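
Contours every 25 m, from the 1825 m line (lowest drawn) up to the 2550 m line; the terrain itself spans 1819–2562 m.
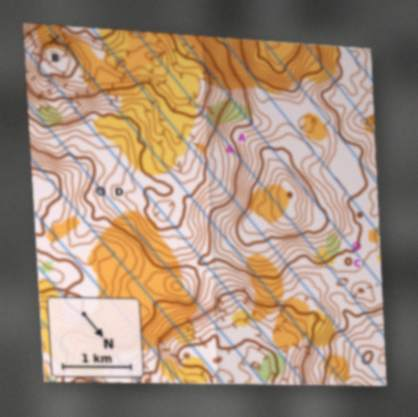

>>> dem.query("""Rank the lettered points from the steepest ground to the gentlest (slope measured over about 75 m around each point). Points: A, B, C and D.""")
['B', 'A', 'D', 'C']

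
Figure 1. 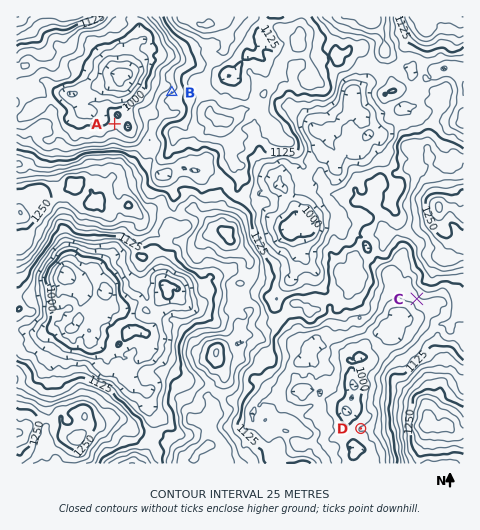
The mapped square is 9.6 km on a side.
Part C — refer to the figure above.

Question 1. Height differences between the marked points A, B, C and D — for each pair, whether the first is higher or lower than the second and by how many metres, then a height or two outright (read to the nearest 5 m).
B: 80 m higher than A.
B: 65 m higher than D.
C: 50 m higher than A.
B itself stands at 1095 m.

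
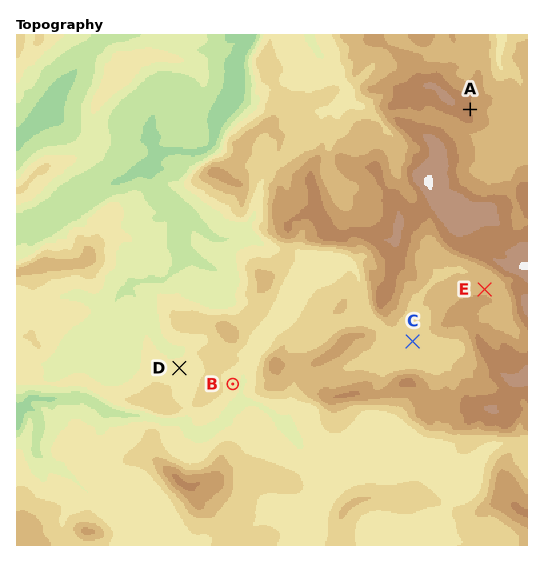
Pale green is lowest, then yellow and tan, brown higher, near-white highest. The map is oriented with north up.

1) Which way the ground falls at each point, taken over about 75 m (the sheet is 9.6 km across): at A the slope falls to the E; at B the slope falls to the E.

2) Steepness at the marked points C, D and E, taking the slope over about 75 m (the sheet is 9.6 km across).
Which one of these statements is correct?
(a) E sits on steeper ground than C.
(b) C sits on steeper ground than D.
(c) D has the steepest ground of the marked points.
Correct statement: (a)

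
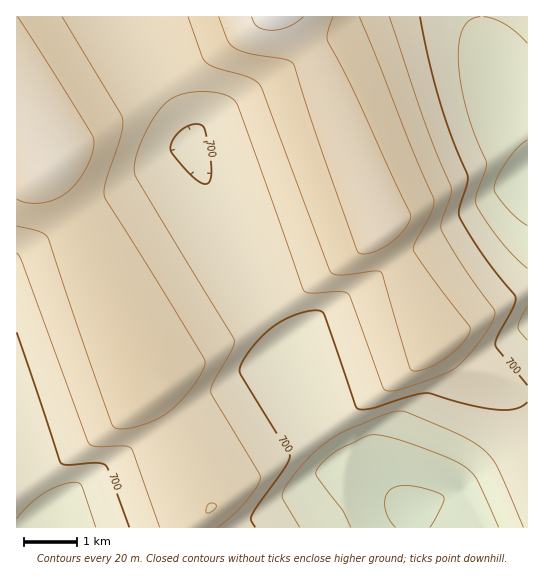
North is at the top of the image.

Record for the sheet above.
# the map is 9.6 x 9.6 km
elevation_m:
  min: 635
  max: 785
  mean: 720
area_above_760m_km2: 8.4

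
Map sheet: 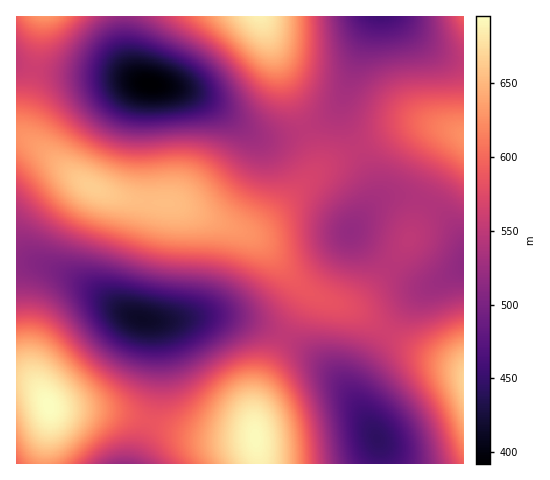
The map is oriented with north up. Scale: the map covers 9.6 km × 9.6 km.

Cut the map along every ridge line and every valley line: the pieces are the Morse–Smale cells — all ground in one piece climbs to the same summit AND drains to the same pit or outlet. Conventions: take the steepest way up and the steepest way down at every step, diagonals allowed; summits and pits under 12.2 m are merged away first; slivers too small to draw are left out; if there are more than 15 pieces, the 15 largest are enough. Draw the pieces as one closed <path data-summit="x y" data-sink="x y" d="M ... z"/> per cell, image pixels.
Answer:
<path data-summit="91 187" data-sink="150 84" d="M19 65l-3 1 0 70 18 7 44 36 21 12 35 9 44 5 52 22 14 5 7 0 18-12 46-48 0-18-10-25-28 8-14 0-12-4-43-32-26-11-36-6-27-7-70-5z"/><path data-summit="91 187" data-sink="141 319" d="M18 136l-2 1 1 126 21 0 29 11 24 14 34 24 16 7 34 1 29-4 18 0 26 4 38 15 19-36 1-7-49-53-15-8-64-26-44-5-35-9-21-12-40-33z"/><path data-summit="49 406" data-sink="141 319" d="M38 263l-22 1 0 115 18 6 6 6 10 17 60 4 38 9 8-25 2-28-1-27-3-16-4-5-25-8-54-36z"/><path data-summit="259 17" data-sink="150 84" d="M260 16l-135 0-1 26 4 19 6 13 7 7 11 4 21 2 22 7 63 42 19 1 22-5 6-5-14-30z"/><path data-summit="256 438" data-sink="141 319" d="M222 316l-72 5 4 4 2 8 2 35-2 28-6 26 52 15 46 1 7-1-1-25 5-22 25-54-19-10-17-6z"/><path data-summit="91 187" data-sink="351 231" d="M357 149l-32 17-63 60-7 5-10 1 12 7 49 51 14 8 23 7 6 0 12-5 29-34-39-35 23-34-2-19z"/><path data-summit="256 438" data-sink="377 439" d="M286 337l-3 2-17 33-10 26-2 27 5 38 122 1-2-23-29-49-31-33z"/><path data-summit="463 379" data-sink="377 439" d="M389 332l-3 1-15 22-15 29 2 20 22 41 1 18 82 1 1-95-40-16z"/><path data-summit="463 136" data-sink="381 17" d="M396 16l-21 0-2 2-29 77-2 10 1 12 15 32 37-19 19-6 23 2 27 7 0-72-18-4-13-7z"/><path data-summit="259 17" data-sink="381 17" d="M374 16l-113 1 30 80 15 31 21-10 12-13z"/><path data-summit="45 17" data-sink="150 84" d="M124 16l-107 0-1 48 33 8 62 4 29 5-6-7-6-13-4-19z"/><path data-summit="463 136" data-sink="351 231" d="M430 124l-26 3-46 23 12 22 4 14 0 11-7 15 12-12 14-4 17 1 16 5 20-42 8-10 10-10 0-6-3-1z"/><path data-summit="91 187" data-sink="377 439" d="M307 290l-2 1 0 8-21 37 35 23 24 24 14 21-1-20 3-9 28-43-27-20-40-14z"/><path data-summit="49 406" data-sink="124 463" d="M54 408l-4 1-5 40 1 15 89-1 13-42-38-9z"/><path data-summit="463 379" data-sink="463 264" d="M463 268l-45 26-12 12-19 26 37 21 38 15 2 0z"/>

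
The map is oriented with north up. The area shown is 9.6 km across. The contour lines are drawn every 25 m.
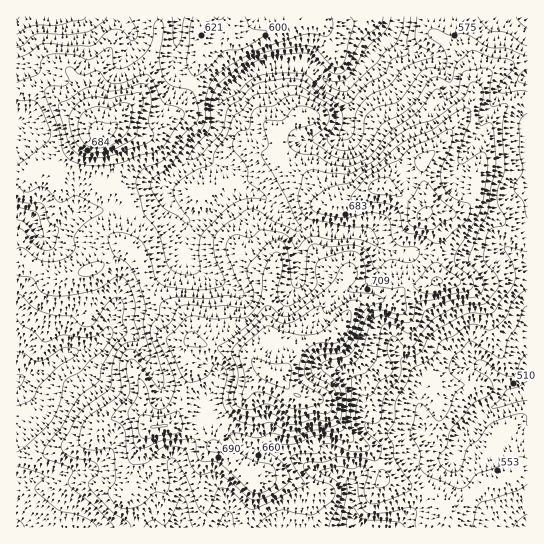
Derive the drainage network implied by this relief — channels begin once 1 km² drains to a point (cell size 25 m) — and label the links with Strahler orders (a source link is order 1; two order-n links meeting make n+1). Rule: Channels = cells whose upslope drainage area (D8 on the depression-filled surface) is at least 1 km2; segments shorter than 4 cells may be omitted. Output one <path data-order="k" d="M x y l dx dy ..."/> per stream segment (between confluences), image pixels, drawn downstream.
<path data-order="1" d="M181 487l0 7 1 1 0 20-1 2 0 10-2 0"/><path data-order="1" d="M69 471l-14 2-1 1-11 1-1 2-23 0-2 1"/><path data-order="2" d="M426 435l5 8 15 15 5 0 4-4 0-3 2-1 0-7 4-8 5-5 7-4 2-5 10-10 14-6 11-8 3 0 1-2"/><path data-order="1" d="M209 399l-2 6 4 4 3 10 3 6 16 10 13 11 13 5 20 0 4 3 6 1 2 3 7 3 9 6 6 2 4 2 18 2 6 2 12 12 0 32 1 3 5 5 23 0"/><path data-order="2" d="M514 395l3 0 1-1 9 0"/><path data-order="1" d="M351 378l10 9 0 10 1 1 0 11 1 1 0 7 3 6 8 8 48 0 4 4"/><path data-order="1" d="M147 358l-6-13-11-11-3-1-17 0-12 12-1 0"/><path data-order="1" d="M475 355l6 11 4 1 28 28 1 0"/><path data-order="1" d="M398 354l23 23 0 34 2 7 0 11 3 6"/><path data-order="2" d="M97 345l-6 2-4 0-1 2-9 1-6 3-6 1-7 4-12 11-5 2-4 0-2 2-5 0-5 2-4 4-4 2"/><path data-order="1" d="M113 314l-3 5 0 8-3 7-10 11"/><path data-order="1" d="M223 283l-22-12-8-6-2 0-5-6 0-40"/><path data-order="1" d="M297 283l0-2 1-2 0-49-28-28"/><path data-order="1" d="M506 249l8 5 8 8 4 1 1 3"/><path data-order="1" d="M377 245l-8-8"/><path data-order="1" d="M378 245l-8-8-1 0"/><path data-order="2" d="M369 237l-2-2-10-1-2-1-20 0-6-4-30 0-2-2-26-25-1 0"/><path data-order="2" d="M38 230l-4-7 0-2-12-7-5 0 0-1"/><path data-order="2" d="M186 219l-20-20-3-6 0-8 51-51 3-5 0-4 1-2 0-16 4-9 24-23 1 0 4-4 11-5 4 0 1-1 8 0 2-2 13 0 1 2 10 0 1 1 5 0 2 1 2 0 3 2 15 14 2 2 4 0 2 1 9 0"/><path data-order="1" d="M75 214l-1 0-19 17-2 2-12 0-3-3"/><path data-order="2" d="M270 202l-4-4-8-4-4 0-1-1-16 0-2 1-9 3-24 21-3 1-13 0"/><path data-order="1" d="M470 149l7-12 0-3 4-7 2-9 10-12 5-11 11-10 10-6 8-1"/><path data-order="1" d="M347 131l0-4 2-1 0-29-2-2-1-9"/><path data-order="2" d="M346 86l12-12 5-9 4-4 0-3 3-4 21-21"/><path data-order="1" d="M173 59l1-9 3-7 0-9 1-1 0-16"/><path data-order="1" d="M423 54l-12 0-6-3-12-12-2 0 0-6"/><path data-order="1" d="M130 45l0-3 1-1 0-10-10-10-3 0-1-2-8 0-2-1-20 0-1-1-69 0 0 1"/><path data-order="2" d="M391 33l4-4 3-12"/>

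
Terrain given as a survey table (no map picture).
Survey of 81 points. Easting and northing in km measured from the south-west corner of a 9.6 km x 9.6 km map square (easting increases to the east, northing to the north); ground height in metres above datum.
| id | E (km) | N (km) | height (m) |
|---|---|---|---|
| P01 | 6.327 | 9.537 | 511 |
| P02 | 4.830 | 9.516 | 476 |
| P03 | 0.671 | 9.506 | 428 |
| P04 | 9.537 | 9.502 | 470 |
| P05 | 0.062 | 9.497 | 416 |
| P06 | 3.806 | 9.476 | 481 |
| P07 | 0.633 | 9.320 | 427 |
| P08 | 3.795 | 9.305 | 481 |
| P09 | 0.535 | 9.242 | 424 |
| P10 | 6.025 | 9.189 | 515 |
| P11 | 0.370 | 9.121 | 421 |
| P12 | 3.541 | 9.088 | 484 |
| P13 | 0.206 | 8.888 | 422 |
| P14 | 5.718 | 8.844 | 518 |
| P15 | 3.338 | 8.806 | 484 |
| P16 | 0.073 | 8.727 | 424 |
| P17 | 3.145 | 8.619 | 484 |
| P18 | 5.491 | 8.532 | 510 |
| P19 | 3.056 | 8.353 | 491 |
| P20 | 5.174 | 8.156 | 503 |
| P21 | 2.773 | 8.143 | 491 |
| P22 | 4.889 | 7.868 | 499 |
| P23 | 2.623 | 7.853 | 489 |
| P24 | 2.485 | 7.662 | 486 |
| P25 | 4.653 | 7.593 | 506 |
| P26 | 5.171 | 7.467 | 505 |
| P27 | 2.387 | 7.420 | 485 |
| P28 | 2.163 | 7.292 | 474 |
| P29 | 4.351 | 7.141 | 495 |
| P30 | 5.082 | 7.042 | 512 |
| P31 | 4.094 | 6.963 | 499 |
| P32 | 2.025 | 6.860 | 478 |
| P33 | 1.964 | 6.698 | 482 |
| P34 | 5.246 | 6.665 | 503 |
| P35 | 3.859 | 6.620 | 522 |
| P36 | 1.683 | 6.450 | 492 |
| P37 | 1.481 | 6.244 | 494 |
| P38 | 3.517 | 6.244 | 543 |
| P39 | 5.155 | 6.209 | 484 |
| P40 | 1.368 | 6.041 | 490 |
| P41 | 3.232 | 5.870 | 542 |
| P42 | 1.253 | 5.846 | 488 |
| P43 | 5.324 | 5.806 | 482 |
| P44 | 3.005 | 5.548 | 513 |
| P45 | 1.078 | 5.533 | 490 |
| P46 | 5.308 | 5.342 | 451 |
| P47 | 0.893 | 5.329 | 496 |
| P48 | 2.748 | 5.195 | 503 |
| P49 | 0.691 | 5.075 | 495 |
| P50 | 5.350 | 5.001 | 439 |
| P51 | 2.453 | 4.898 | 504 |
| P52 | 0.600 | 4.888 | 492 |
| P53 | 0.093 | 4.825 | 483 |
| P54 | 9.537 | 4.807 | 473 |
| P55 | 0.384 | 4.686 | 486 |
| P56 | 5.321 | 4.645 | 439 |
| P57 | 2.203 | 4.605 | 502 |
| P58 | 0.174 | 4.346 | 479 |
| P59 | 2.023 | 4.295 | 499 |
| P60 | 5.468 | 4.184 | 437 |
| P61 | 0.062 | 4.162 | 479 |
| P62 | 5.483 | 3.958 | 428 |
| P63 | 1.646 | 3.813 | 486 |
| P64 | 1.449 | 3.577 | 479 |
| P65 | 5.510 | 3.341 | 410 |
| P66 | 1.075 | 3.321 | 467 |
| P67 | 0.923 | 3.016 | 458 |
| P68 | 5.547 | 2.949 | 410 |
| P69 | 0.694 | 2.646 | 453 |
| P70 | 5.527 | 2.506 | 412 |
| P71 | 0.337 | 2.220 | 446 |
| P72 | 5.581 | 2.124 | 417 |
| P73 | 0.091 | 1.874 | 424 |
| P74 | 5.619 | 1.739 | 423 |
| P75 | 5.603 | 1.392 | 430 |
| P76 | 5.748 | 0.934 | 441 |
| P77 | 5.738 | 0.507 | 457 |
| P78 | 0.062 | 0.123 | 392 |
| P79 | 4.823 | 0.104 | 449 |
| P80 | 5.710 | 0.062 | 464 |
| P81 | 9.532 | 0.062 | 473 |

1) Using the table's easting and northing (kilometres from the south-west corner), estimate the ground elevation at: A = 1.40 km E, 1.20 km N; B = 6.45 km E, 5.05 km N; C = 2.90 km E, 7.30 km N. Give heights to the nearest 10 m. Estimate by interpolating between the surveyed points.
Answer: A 410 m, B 460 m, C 510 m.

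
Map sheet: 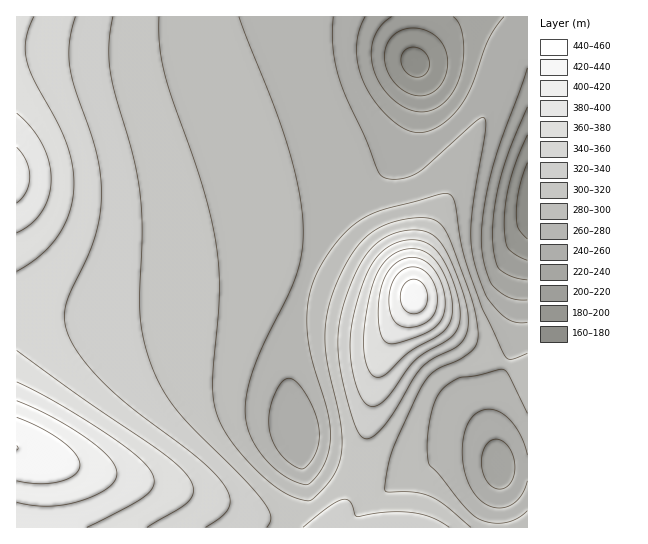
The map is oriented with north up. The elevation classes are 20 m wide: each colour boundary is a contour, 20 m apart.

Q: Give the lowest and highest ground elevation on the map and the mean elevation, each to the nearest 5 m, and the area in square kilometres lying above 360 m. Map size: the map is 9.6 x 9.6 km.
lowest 165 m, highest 440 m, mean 305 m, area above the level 12.8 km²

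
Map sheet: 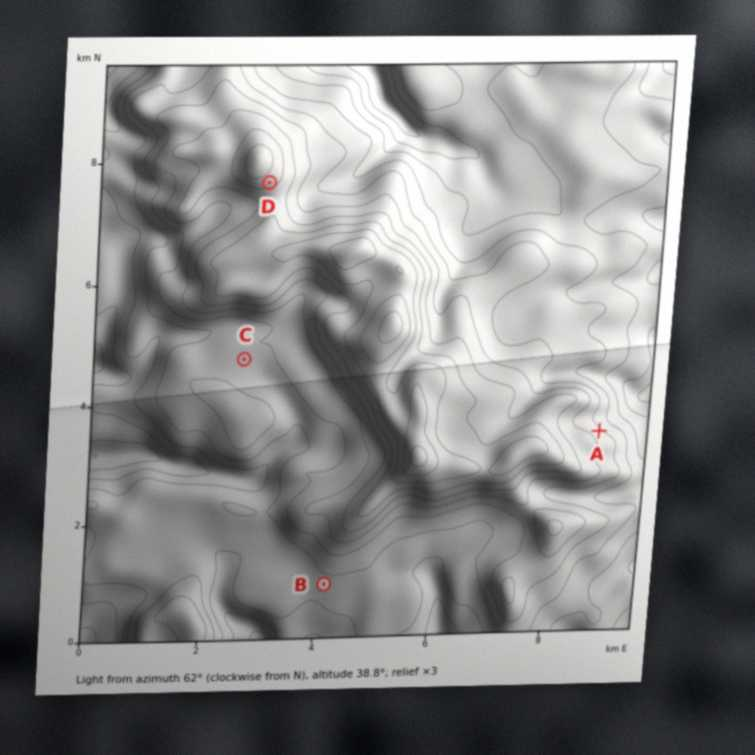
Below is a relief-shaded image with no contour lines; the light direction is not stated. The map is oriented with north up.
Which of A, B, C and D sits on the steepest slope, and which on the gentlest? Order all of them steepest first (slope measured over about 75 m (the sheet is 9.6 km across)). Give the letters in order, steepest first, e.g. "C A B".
A D B C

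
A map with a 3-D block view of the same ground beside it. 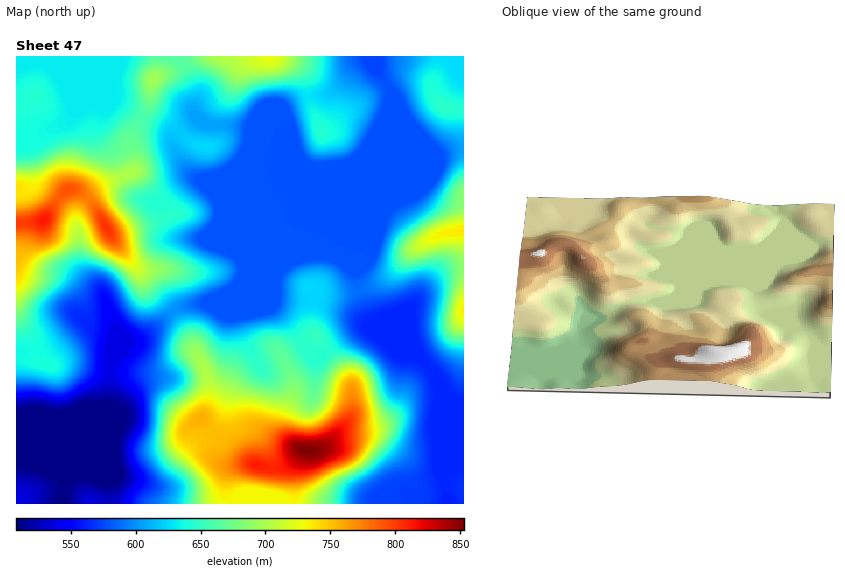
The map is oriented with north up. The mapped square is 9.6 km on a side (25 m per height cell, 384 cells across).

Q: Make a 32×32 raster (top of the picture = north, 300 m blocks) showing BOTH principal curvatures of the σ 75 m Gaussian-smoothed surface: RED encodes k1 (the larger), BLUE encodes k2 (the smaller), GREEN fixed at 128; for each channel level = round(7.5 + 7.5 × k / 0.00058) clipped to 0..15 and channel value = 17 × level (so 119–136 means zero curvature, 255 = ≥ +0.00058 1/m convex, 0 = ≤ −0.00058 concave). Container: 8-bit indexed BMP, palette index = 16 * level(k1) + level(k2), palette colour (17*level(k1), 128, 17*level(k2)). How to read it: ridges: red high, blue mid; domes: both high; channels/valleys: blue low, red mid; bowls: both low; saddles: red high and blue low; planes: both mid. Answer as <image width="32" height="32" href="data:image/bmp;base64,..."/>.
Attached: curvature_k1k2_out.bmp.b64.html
<image width="32" height="32" href="data:image/bmp;base64,Qk02CAAAAAAAADYEAAAoAAAAIAAAACAAAAABAAgAAAAAAAAEAAATCwAAEwsAAAABAAAAAAAAAIAAABGAAAAigAAAM4AAAESAAABVgAAAZoAAAHeAAACIgAAAmYAAAKqAAAC7gAAAzIAAAN2AAADugAAA/4AAAACAEQARgBEAIoARADOAEQBEgBEAVYARAGaAEQB3gBEAiIARAJmAEQCqgBEAu4ARAMyAEQDdgBEA7oARAP+AEQAAgCIAEYAiACKAIgAzgCIARIAiAFWAIgBmgCIAd4AiAIiAIgCZgCIAqoAiALuAIgDMgCIA3YAiAO6AIgD/gCIAAIAzABGAMwAigDMAM4AzAESAMwBVgDMAZoAzAHeAMwCIgDMAmYAzAKqAMwC7gDMAzIAzAN2AMwDugDMA/4AzAACARAARgEQAIoBEADOARABEgEQAVYBEAGaARAB3gEQAiIBEAJmARACqgEQAu4BEAMyARADdgEQA7oBEAP+ARAAAgFUAEYBVACKAVQAzgFUARIBVAFWAVQBmgFUAd4BVAIiAVQCZgFUAqoBVALuAVQDMgFUA3YBVAO6AVQD/gFUAAIBmABGAZgAigGYAM4BmAESAZgBVgGYAZoBmAHeAZgCIgGYAmYBmAKqAZgC7gGYAzIBmAN2AZgDugGYA/4BmAACAdwARgHcAIoB3ADOAdwBEgHcAVYB3AGaAdwB3gHcAiIB3AJmAdwCqgHcAu4B3AMyAdwDdgHcA7oB3AP+AdwAAgIgAEYCIACKAiAAzgIgARICIAFWAiABmgIgAd4CIAIiAiACZgIgAqoCIALuAiADMgIgA3YCIAO6AiAD/gIgAAICZABGAmQAigJkAM4CZAESAmQBVgJkAZoCZAHeAmQCIgJkAmYCZAKqAmQC7gJkAzICZAN2AmQDugJkA/4CZAACAqgARgKoAIoCqADOAqgBEgKoAVYCqAGaAqgB3gKoAiICqAJmAqgCqgKoAu4CqAMyAqgDdgKoA7oCqAP+AqgAAgLsAEYC7ACKAuwAzgLsARIC7AFWAuwBmgLsAd4C7AIiAuwCZgLsAqoC7ALuAuwDMgLsA3YC7AO6AuwD/gLsAAIDMABGAzAAigMwAM4DMAESAzABVgMwAZoDMAHeAzACIgMwAmYDMAKqAzAC7gMwAzIDMAN2AzADugMwA/4DMAACA3QARgN0AIoDdADOA3QBEgN0AVYDdAGaA3QB3gN0AiIDdAJmA3QCqgN0Au4DdAMyA3QDdgN0A7oDdAP+A3QAAgO4AEYDuACKA7gAzgO4ARIDuAFWA7gBmgO4Ad4DuAIiA7gCZgO4AqoDuALuA7gDMgO4A3YDuAO6A7gD/gO4AAID/ABGA/wAigP8AM4D/AESA/wBVgP8AZoD/AHeA/wCIgP8AmYD/AKqA/wC7gP8AzID/AN2A/wDugP8A/4D/AJiYh4S4ubW1uLimhYa2tYV2dHKRsXKjZFN1h4eHiIaHmJiWhpWFdWSEgoFRYrS3pICRtLbFo4BwYHB0doeHhoiFhYeHh4d3coSEpoam17jV+fnm19j4xra1kXGFloZ3h4eHd3d3d4eRuLXHyde3lqXJpqO32vn4+vq1k6SWhod3h4d3d3eHh5Kms9jrp4aGhYV0pfr49uioyNe3k4SFh3eHd4d3h4eHdGNiuPq4l5aXh6bU1XOT9ve3pti3g3R3h4R0g4OGd3d1UnPXydnKlpaop5aTUTGk9vm2tOelg3eHhGKTtHJ0dXVzstWXtteGhpeHhaWFUITm96ZhpKWEh4aWlrnJlaWVlpakkkCR5IaHhWR0pqeApfv7t3CFp4WGltfX2cq3pZOmp6eUUrP3lZeGY4W3l3Kj+vzFgHWWhHSml5eYubiWdIWGhbTY+NiEl5WFqKd1daLjxKGBdYaDlKSGlqeolpV0d2RkhMrbuZSmtcjJppWXxpNygoZ3hZLFx6a2p4aEloVzg4KBxtm5g4SmuKekqLm3ZGR2d4eEotf71pR0Y3WXhJLGtaGxo5JydIJxYpWnpqV0ZXV2d3SSpvvmdGNTlZZxgujZhXKAYXaHh3d0laaWp5aWhoWEY2Jz+dm4t6WVZFBz+MiFl6eVkoOHh4SnuZiplqW2t5VjUoL12JaFlYRgQLT31+fo6Pj4xYaHhqO5ubiEdaTV5nRykuXGs3JycaGm9vW0t7i4pqSTh3eHhoODg4Z3crT46ZWCtIXG2tXA1Pv5pVJygnFhdIeHd4eHh4eHh3d0kun5+MamtsjplHCl+uqkk5WTgoGHh4d3h3eHh4eHd4eQo7b5+Pj2+PqCcPb4lqOUpsjq1oOHh4d3h3eHh4eHh4STgoS0tmJ09dOy9cRQYXSWt7m1hIeHh4d3h4eHh4eHh4RydLXUpoOn+vnHtJJ0pLWWdHOHh4eHh4d3d4eHh3d3d3ZwlPvXxMjJube15enZlnRyc4SHh4eHd4eHh4eHh4d3d3Zw93JjlreVdHN1uLiFg5Wop4OHd3eHhKGBgoaHd4eHd3LTdXOCpJV1lpemtnOFt8nJp4SHd4eR6sjJkod3h3eFdLWHh4WEhXaGqKimZJamhpa3dHd3dZPqqLmWc4eHhYKWloeHh4aHh3WGtsaFlnWElKNyd3dytsiHqLeEhoeBqLmnh4iYh3eHdnWV55ZlZYa315Rgc2HWp4eYqKeEg5bJuKeHmIeGd3eHdZX4pmV1ZIXXtXNikrOUhYeYp4Rzp8iXdoeXhod3h3eEpezoxpVklbnX18jGtreVhZd0hKanuYd2d4eHh3d3d3WEs6SVtdfYp6fI2ti3mId1dXWGl4Wmhoc="/>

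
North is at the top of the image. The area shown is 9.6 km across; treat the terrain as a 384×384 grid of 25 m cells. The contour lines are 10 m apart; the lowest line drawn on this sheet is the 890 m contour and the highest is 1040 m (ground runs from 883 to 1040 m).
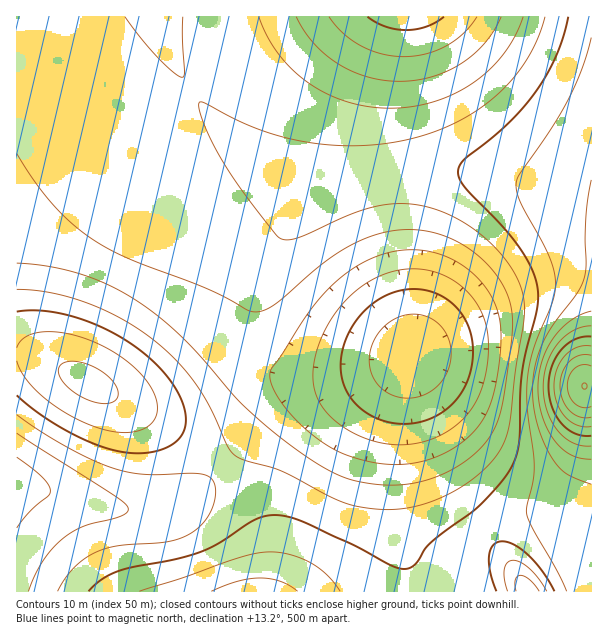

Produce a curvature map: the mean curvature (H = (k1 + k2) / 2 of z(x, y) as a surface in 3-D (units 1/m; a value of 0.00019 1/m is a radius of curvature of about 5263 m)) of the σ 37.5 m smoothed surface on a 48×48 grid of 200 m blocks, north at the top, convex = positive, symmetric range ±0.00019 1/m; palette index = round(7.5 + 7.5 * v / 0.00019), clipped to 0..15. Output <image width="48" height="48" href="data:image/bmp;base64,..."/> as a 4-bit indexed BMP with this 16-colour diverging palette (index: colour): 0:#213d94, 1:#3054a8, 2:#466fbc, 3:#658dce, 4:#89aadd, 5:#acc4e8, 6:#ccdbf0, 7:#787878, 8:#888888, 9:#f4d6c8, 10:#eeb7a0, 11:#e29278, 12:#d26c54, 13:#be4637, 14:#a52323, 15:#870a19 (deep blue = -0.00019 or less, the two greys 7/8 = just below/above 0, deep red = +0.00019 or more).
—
<image width="48" height="48" href="data:image/bmp;base64,Qk32BAAAAAAAAHYAAAAoAAAAMAAAADAAAAABAAQAAAAAAIAEAAATCwAAEwsAABAAAAAAAAAAlD0hAKhUMAC8b0YAzo1lAN2qiQDoxKwA8NvMAHh4eACIiIgAyNb0AKC37gB4kuIAVGzSADdGvgAjI6UAGQqHAHeIiIiIiIiIiIiIiIiHd3d3d3iakgOrl3eIiIiIiIiIiIiIiIiHd3d3d4iaYBi6iHeIiIiIiIiIiIiIiIiHd3d3d4iYU2qpiHd4iIiIh3d3d3d3d3d3d4iIiIiHVpqYiHd4iIiHdmZnd3eIh3d3iIiIiIiHeJmId3d3iHd2ZmZnd3iIiHeIiIiIiIiIiYiHd3d3d2ZmZmZnd3iIiIiIiIiIiIiIiYh3d3d3ZmZndmZ3d4iIiIiIiIiIiIiIiIh3d3dmZmd3d3d3d4iIiIiHeIiIiIiIiIiHd2ZmZ3d3d3d3d4iIiIh3d3d3d3iIiId3d2Znd3d4iId3eIiIiId3d3d3d3d3d3d3d2d3d4iIiIiIiIiIiHd3d3d3d3d3d3d3h3d3iIiIiIiIiIiIh3d3d3d3d3d3d3d4iHeIiImZmYiIiHiId3d3d3d3d3d3dmeJqoiIiZmZmZiIiHiHd3d3d3d3d3d2ZmeazIiJmZmZmZiIh3h3d3d3d3d3d3dmZmis7oiZmZmZmYiId3d3d3d3d3dmZmZmZni9/5mZmZmZmIiHd3d3d3d3d3ZmZmZmZni+/5mZmZmZiIh3d3d3iHd3d3ZmZmZmZni9/pmZmZmIiId3dnd4iHd3d2ZmZmZmZmis3ZmZmYiIh3d3ZniIiHd3d3ZmZmZmZmeau5mYiIiHd3dmZniIiHd3d3ZmZmZmZmeImYiIiId3d2Zmd4iIiId3d3ZmZmZmZmd3iIiIh3d3dmZ3eIiIiId3d3dmZmd3d3d3d4iHd3d2Zmd4iIiIiIh3d3d3d3d3d3d3d3d3d3ZmZ3iIiIiIiIh3d3d3d3d3d3d3d3d3dmZ3eIiIiIiIiIiHd3d3d3d3d3d4iHd2Znd4iIiIiIiIiIiId3d3d3d3d4iIiHd3d4iIiIiIiIiIiIiIh3d3d3d3eIiIiHd4iIiIiIiIiIiIiIiIiHd3d3d4iIiIiIiIiIiIiIiIiIiIiIiIiIiIiIiIiIiIiIiIiIiIiIiIiIiIiIiIiIiIiIiIiIiIiIiIiIiIiIiIiIiIiIiIiIiIiIiIiIiIiIiIiIiIiIiIiIiIiIiIiIiIiIiIiIiIiIiIiIiIiIiIiIiIiIiIiIiIiIiIiIiIiIiIiIiIiIiIiIiIiIiIiIiIiIiIiIiIiIiIiIiIiIiIiIiIiIiIiIiIiIiIiIiIiIiIiIiIiIiIiIiIiIiIiIiIiIiIiIiIiIiIiIiIiIiIiIiIiIiIiIiIiIiIiIiIiIiIiIiIiIiIiIiIiIiIiIiIiIiIiIiIiIiIiIiIiIiIiIiIiIiIiIh3d3iIiIiIiIiIiIiIiIiIiIiIiIiIh3d3d3d3iIiIiIiIiIiIiIiIiIiIiIiHd3d3d3d3d4iIiIiIiIiIiIiIiIiIiIh3d3d3d3d3d3iIiIiIiIiIiIiIiIiIiHd3d3d3d3d3d3eIiIiIiIiIiIiIiIiIiHd3d3d3d3d3d3d4iIiIiIiIiIiIiIiIh3d3d3d3d3d3d3d4iIiIiIiIiIiIiIiId3d3d3d3d3d3d3d4iA=="/>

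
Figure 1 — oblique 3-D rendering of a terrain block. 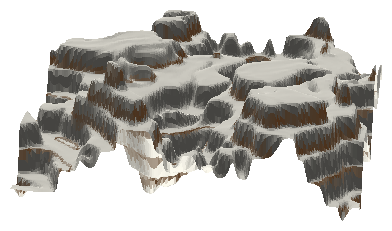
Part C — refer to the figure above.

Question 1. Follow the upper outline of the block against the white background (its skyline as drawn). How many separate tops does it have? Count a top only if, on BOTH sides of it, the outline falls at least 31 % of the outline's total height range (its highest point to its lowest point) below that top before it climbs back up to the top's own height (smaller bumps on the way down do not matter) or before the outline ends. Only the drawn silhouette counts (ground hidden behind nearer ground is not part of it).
1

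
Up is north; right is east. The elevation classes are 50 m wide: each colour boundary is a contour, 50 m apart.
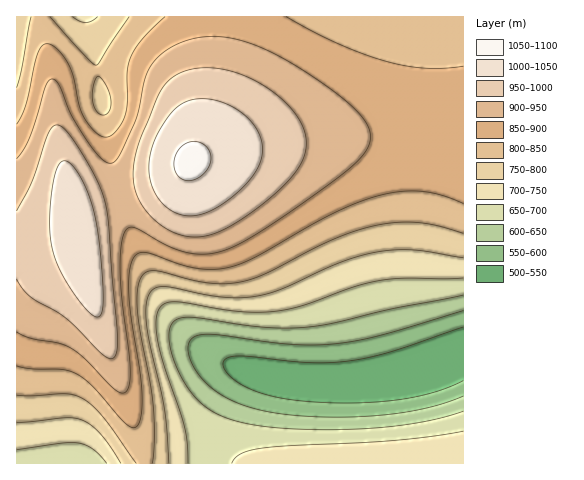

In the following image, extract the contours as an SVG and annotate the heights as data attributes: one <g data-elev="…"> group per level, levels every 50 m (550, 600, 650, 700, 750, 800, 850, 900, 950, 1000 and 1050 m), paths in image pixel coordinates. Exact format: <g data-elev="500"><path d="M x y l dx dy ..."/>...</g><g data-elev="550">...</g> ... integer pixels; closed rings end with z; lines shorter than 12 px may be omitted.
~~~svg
<g data-elev="550"><path d="M463 381l-29 11-34 7-40 4-47-1-34-4-27-8-20-12-6-7-3-7 3-6 11-2 74 7 22-1 21-2 39-9 70-24"/></g><g data-elev="600"><path d="M463 396l-38 12-47 7-56 2-50-5-33-8-14-7-11-7-11-10-8-11-5-11-2-10 1-6 4-4 13-4 87 10 26 1 24-2 42-9 78-23"/></g><g data-elev="650"><path d="M463 411l-21 7-25 5-57 6-70 0-27-3-24-4-15-5-11-5-11-8-9-10-10-13-7-16-5-16-2-13 1-7 2-6 4-3 7-3 16 1 64 9 41 0 28-4 58-14 73-14"/></g><g data-elev="700"><path d="M188 463l-1-19-3-18-20-62-7-28 0-21 2-7 5-4 5-2 9 0 57 9 36 1 29-6 53-19 25-6 25-3 60 0"/><path d="M17 450l45-7 16 0 14 6 15 14"/><path d="M463 431l-70 10-131 7-21 6-6 4-3 5"/></g><g data-elev="750"><path d="M169 463l-5-56-14-64-4-22 1-21 3-7 3-4 6-2 7 0 51 10 32 0 28-6 62-28 37-11 19-2 18 0 50 8"/><path d="M17 423l49-5 16 2 9 5 10 9 20 29"/><path d="M98 17l-7 4-6 2-5-2-7-4"/></g><g data-elev="800"><path d="M152 463l2-25-1-33-13-77-3-23 2-21 2-7 4-4 5-2 7 0 46 11 15 2 16-1 26-7 72-36 22-9 21-5 22-4 21 1 20 3 25 7"/><path d="M17 395l16 1 33-2 9 1 8 4 9 7 11 11 33 46"/><path d="M102 115l-6-5-4-11 2-14 2-7 2-2 4 3 4 7 5 15-2 11-4 3z"/><path d="M31 17l-9 52-5 19"/><path d="M129 17l-30 45-3 3-12-10-34-38"/></g><g data-elev="850"><path d="M17 366l15 3 31 1 13 4 18 13 31 36 6 4 5 0 3-4 2-7 1-24-11-79-2-28 2-20 2-7 4-4 4-2 7 1 31 11 17 4 14 1 13 0 26-9 83-46 24-11 22-7 22-4 21-1 20 4 22 9"/><path d="M463 66l-19 2-19 0-20-2-20-5-49-18-50-26"/><path d="M165 17l-22 22-12 17-4 15 0 28-1 13-5 12-9 11-6 2-5-1-7-6-7-8-7-14-6-30-5-12-10-16-11-6-6 2-4 8-12 50-9 20"/></g><g data-elev="900"><path d="M17 332l12 6 28 5 13 5 15 11 30 30 5 4 5-1 4-8 1-16-8-71-2-33 2-22 4-12 4-3 6 1 32 18 21 7 20 1 19-5 17-8 25-16 74-52 20-20 5-9 2-8-6-14-13-16-23-18-35-23-25-14-23-9-21-5-18 0-17 2-15 6-13 8-9 10-8 16-10 43-15 32-7 8-4 1-5-2-13-14-19-31-13-32-6-5-4 1-3 6-16 50-6 12-7 11"/></g><g data-elev="950"><path d="M17 279l5 9 7 7 37 23 37 37 7 4 5-2 2-9 0-16-8-108-4-21-6-18-12-24-17-25-10-10-6 0-5 6-17 49-15 30"/><path d="M185 236l14 1 14-3 14-6 18-11 23-17 19-18 11-14 7-14 1-10-1-12-5-12-9-11-11-12-15-10-15-9-16-6-18-4-17 0-16 4-11 6-7 7-6 9-22 53-3 15-1 14 2 13 5 12 7 12 12 11 13 8z"/></g><g data-elev="1000"><path d="M95 316l3 1 3-3 2-15-2-44-5-35-6-23-9-19-10-14-4-3-4 0-3 2-3 6-5 23-2 31 2 23 5 18 10 20 16 22z"/><path d="M182 215l10 1 9-2 10-4 12-6 24-21 8-10 5-11 2-8 0-9-6-16-13-16-20-10-12-4-10 0-11 1-8 4-8 6-7 8-14 26-4 23 1 11 3 10 5 10 7 8 8 6z"/></g><g data-elev="1050"><path d="M184 180l6 1 7-3 7-5 5-7 2-7-1-6-3-6-6-4-7-2-7 2-6 4-5 7-2 8 1 7 4 7z"/></g>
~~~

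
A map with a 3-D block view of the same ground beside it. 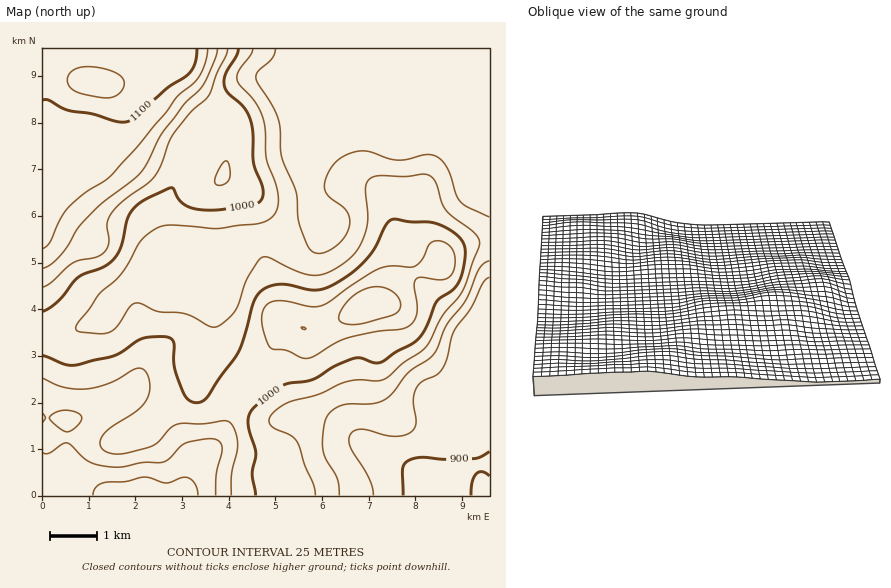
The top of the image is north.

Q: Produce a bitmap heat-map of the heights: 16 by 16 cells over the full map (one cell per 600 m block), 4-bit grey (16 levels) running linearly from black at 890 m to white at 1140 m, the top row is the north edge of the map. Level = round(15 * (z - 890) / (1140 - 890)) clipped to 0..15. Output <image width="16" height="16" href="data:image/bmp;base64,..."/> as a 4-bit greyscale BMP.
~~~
<image width="16" height="16" href="data:image/bmp;base64,Qk32AAAAAAAAAHYAAAAoAAAAEAAAABAAAAABAAQAAAAAAIAAAAATCwAAEwsAABAAAAAAAAAAAAAAABEREQAiIiIAMzMzAERERABVVVUAZmZmAHd3dwCIiIgAmZmZAKqqqgC7u7sAzMzMAN3d3QDu7u4A////ALu7u5dlQhABqYmal2UyERGpiIiGVDIyIZmYd3dlRDIhd3h2eIdmUyFlZ3ZniYh2MWVVVVeZmphRhlVVVnZ5mHOodVVVVEaIhbmGVVVDNXd1u5dnd1NFZlPMuXeHQ0VVQ8zLh4dDMzMzzNyodkMzMzPe7cp1MzMzM97u7IUzMzMz"/>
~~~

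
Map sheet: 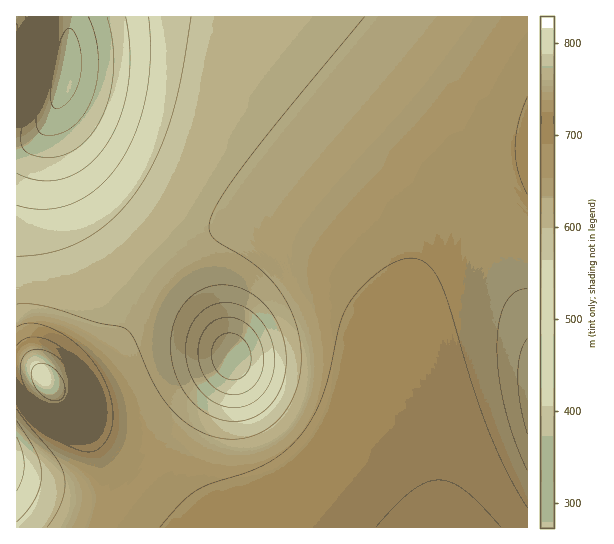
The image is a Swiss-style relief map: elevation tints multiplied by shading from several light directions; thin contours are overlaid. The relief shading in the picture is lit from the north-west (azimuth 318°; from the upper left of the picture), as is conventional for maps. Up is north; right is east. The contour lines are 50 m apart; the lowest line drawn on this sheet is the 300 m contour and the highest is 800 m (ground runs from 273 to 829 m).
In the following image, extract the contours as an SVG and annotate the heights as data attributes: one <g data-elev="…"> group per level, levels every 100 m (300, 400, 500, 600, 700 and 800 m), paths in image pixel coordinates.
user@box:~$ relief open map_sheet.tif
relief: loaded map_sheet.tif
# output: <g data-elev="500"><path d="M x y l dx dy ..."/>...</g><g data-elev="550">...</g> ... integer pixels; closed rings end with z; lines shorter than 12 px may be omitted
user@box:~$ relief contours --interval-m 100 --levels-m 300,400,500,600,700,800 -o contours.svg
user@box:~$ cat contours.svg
<g data-elev="300"><path d="M57 109l-4-3-2-7 2-25 8-34 4-9 5-3 5 6 5 12 2 13-1 15-3 12-6 11-7 8z"/></g><g data-elev="400"><path d="M230 380l-7-3-6-6-4-8-2-8 2-9 3-7 6-4 7-2 8 1 8 7 4 8 2 9-1 9-5 8-7 4z"/><path d="M107 17l5 24 2 24-3 24-7 22-10 20-13 14-16 10-16 3-11-2-11-3-5-6-1-8 1-14 16-64 5-44"/></g><g data-elev="500"><path d="M17 437l5 14 2 14-2 13-5 13"/><path d="M230 407l-16-5-14-12-10-17-4-19 1-19 8-17 13-11 15-4 10 0 9 3 16 11 12 18 4 20-2 22-4 9-5 8-6 6-8 5-10 2z"/><path d="M17 88l6-18 3-19 1-18-1-16"/><path d="M149 17l1 41-4 40-11 36-17 31-10 13-11 11-12 8-14 7-13 4-13 1-15-1-13-3"/></g><g data-elev="600"><path d="M527 471l-12-30-10-32-6-32-2-30 2-24 6-18 9-12 7-3 6-1"/><path d="M17 409l37 46 6 10 4 9 1 12-2 13-7 15-9 13"/><path d="M365 17l-80 96-40 51-25 35-10 23 0 9 5 8 36 23 22 20 14 20 9 23 5 28-2 28-4 13-6 12-8 11-8 8-16 9-19 5-19-1-18-6-20-14-17-17-13-23-17-39-8-10-7-3-24-4-49-16-17-2-12 0"/></g><g data-elev="700"><path d="M501 527l-22-24-14-13-14-8-12-2-13 2-13 8-16 14-21 23"/><path d="M17 385l6 12 10 12 10 10 12 7 12 3 10 0 8-4 5-7 3-15-3-16-8-17-11-15-16-12-16-6-13 1-9 8"/></g><g data-elev="800"><path d="M54 401l6-2 4-4 1-8-2-8-6-8-7-5-7-3-6 1-4 3-2 6 3 12 8 10z"/></g>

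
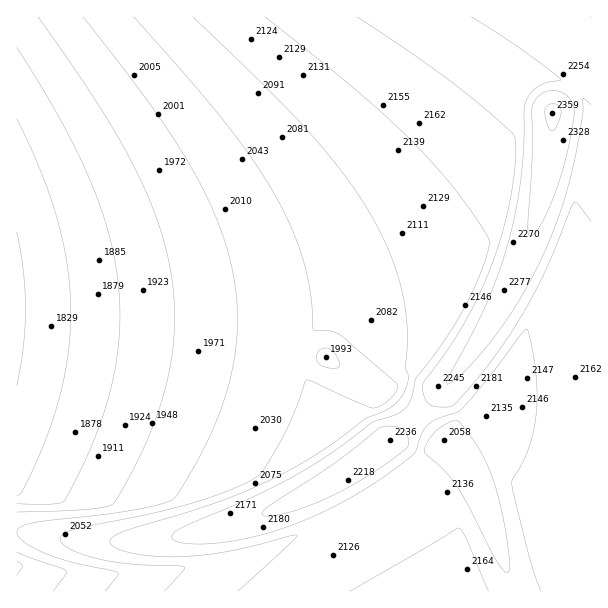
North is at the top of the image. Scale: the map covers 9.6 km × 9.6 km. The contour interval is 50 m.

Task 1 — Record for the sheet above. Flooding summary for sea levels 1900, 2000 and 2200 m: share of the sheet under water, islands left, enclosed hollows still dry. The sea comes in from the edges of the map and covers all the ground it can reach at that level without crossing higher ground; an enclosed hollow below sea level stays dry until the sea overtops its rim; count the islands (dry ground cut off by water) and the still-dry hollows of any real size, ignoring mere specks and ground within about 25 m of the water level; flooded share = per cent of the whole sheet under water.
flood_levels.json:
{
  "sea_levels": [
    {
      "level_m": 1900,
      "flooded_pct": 10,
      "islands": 0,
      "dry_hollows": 0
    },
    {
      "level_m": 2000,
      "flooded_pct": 28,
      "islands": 0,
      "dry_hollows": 0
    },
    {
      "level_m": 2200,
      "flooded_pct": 88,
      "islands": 1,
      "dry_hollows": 0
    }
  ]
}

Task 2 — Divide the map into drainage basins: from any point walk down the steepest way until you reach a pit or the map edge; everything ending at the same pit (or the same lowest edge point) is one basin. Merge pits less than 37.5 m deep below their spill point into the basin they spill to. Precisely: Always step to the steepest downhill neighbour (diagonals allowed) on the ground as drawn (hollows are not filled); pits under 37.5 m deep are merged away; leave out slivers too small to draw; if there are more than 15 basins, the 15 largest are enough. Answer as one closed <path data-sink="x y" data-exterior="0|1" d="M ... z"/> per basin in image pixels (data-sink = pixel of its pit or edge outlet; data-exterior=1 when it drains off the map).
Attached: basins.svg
<path data-sink="17 308" data-exterior="1" d="M591 16l-574 0-1 515 62 10 65 0 61-9 39-10 47-18 55-30 36-26-27-32-30-19-20-17-4-8-4-12 2-12 4-9 12-11 16-6 74-3 49-7 30 16 7-4 27-52 19-54 12-54 5-53 39-46z"/><path data-sink="443 440" data-exterior="0" d="M591 66l-38 45-5 53-12 54-14 43-20 42-16 29-29 40-63 68 7 4 15 15 28 35 16 43 13 55 119-1z"/><path data-sink="17 566" data-exterior="1" d="M393 439l-48 35-55 30-38 14-48 14-61 9-65 0-61-9-1 59 455 1-1-14-10-41-16-43-28-35-15-15z"/><path data-sink="326 357" data-exterior="0" d="M453 312l-49 7-74 3-10 3-6 3-12 11-4 9-2 12 4 12 12 16 42 28 14 18 15 12 9-7 3 0 56-59 35-48 0-4z"/>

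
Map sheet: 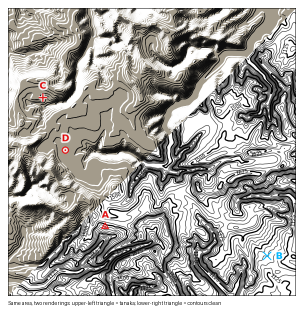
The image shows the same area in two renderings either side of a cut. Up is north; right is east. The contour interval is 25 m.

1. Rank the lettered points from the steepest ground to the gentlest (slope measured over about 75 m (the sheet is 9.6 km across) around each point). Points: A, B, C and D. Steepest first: A C B D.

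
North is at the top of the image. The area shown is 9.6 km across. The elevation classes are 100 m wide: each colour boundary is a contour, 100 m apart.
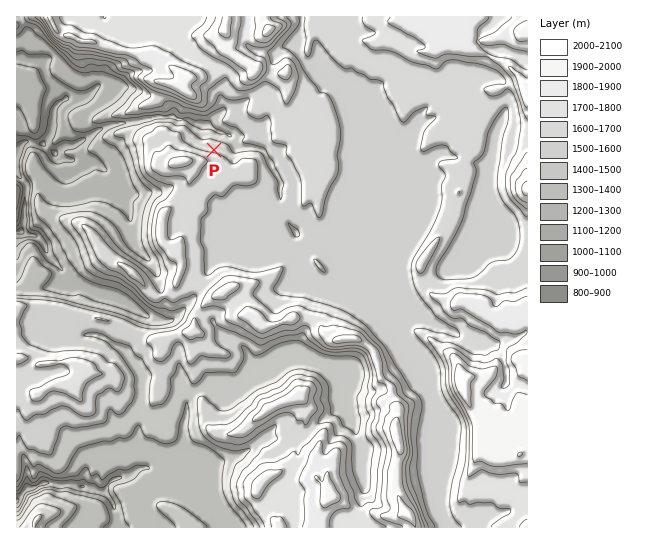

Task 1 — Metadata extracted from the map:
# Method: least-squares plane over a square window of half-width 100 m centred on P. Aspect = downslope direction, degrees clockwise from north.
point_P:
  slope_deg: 24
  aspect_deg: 11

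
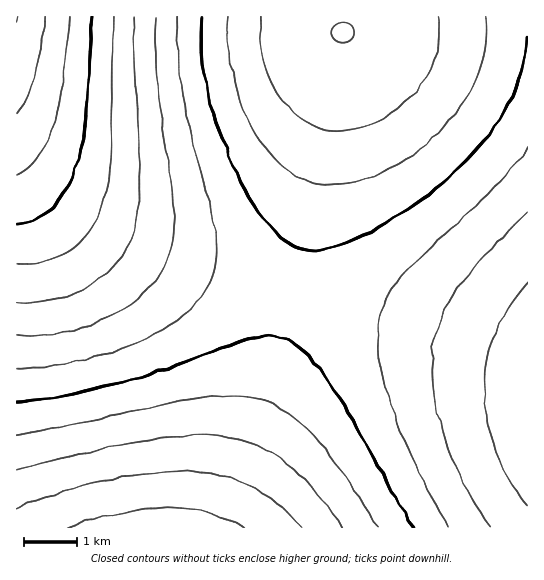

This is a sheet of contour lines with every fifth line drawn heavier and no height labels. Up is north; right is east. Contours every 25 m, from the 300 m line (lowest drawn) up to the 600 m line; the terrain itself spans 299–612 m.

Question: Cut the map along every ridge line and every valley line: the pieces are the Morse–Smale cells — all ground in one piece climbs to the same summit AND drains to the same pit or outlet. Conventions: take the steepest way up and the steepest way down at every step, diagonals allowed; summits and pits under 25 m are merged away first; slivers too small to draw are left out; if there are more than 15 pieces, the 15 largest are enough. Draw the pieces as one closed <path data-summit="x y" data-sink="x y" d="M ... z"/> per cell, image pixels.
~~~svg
<path data-summit="343 33" data-sink="17 17" d="M527 16l-510 0-1 137 13 18 28 28 42 29 39 19 47 17 60 17 48 11 31-143 19-116 184-4z"/><path data-summit="162 527" data-sink="17 17" d="M17 153l-1 374 202 1 35-97 40-138-48-12-64-18-43-16-39-19-42-29-28-28z"/><path data-summit="343 33" data-sink="527 398" d="M527 29l-184 4-19 116-31 140 1 4 127 32 107 33z"/><path data-summit="162 527" data-sink="527 398" d="M298 293l-6 1-29 108-44 125 308 1 1-169-79-26z"/>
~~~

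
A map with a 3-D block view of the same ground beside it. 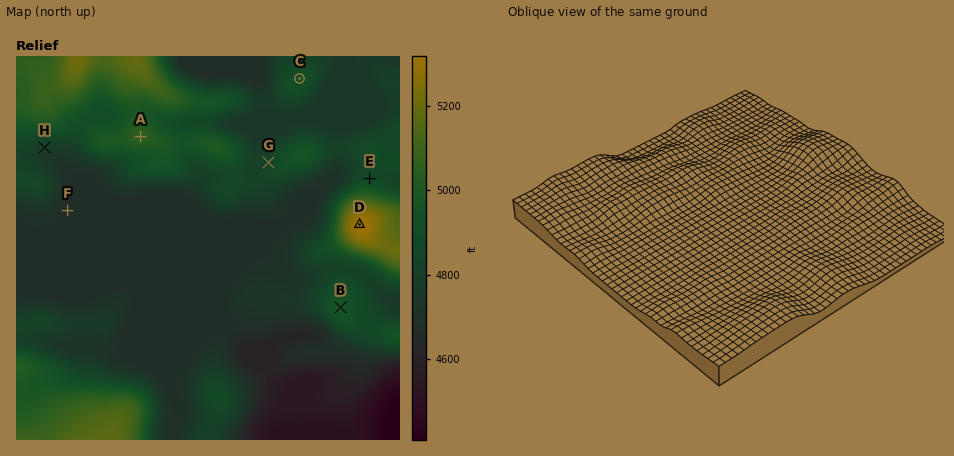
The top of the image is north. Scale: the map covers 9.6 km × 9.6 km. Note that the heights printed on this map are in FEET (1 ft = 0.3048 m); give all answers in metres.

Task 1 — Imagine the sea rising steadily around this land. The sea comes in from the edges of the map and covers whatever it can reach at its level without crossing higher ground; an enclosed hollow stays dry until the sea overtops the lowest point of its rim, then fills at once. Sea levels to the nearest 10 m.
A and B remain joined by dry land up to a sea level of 1470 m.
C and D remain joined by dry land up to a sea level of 1450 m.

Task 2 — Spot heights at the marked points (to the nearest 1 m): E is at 1490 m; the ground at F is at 1425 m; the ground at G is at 1478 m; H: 1460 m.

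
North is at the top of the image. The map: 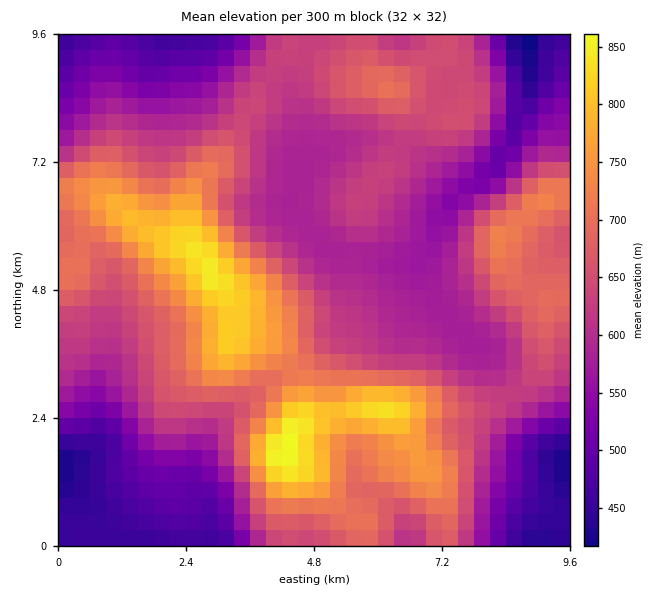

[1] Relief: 410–870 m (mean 630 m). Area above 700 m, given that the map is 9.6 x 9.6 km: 19.8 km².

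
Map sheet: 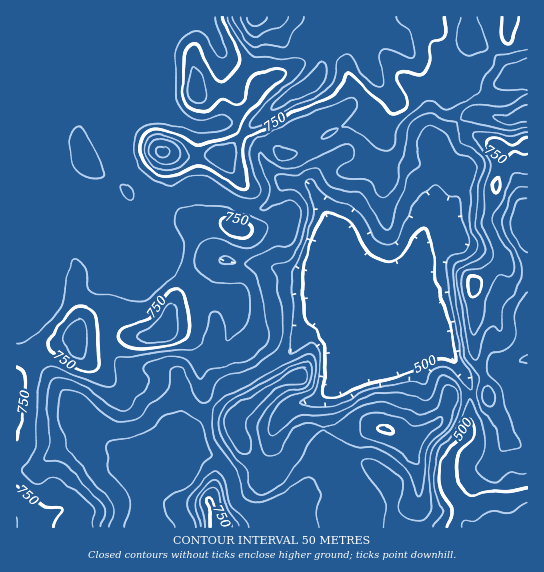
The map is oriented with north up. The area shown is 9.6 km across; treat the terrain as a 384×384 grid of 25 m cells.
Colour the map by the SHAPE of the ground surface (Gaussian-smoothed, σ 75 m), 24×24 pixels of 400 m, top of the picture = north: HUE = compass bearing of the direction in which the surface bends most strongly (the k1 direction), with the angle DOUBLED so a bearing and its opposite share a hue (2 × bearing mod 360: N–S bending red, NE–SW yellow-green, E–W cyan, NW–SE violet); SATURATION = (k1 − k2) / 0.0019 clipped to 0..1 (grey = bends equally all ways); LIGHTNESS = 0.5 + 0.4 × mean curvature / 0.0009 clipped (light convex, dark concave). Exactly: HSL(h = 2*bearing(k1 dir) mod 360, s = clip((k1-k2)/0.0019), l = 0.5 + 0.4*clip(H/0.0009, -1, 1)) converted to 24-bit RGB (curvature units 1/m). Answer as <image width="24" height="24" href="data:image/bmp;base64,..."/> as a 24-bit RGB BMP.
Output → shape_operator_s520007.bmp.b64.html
<image width="24" height="24" href="data:image/bmp;base64,Qk32BgAAAAAAADYAAAAoAAAAGAAAABgAAAABABgAAAAAAMAGAAATCwAAEwsAAAAAAAAAAAAAhYudg2udiZ16wqaCTkmdW2N/cWt+b02HNG2Z3v/MjQ63iVY4XX5wb2qGn4V6jH1ujJ52blaJwG5ResxcSzCconpMR31mjJtbb5ygj16Vi7aSfq2qpUKgeF2LcomVP3elc6/l/taeXgNl06OGNY1LR3lkhZJqkplwg56IW06EzpphXd1gYRNtr4Rnh3BSiYpdcYI2Z6SIpLGGd0lifldmhXd2coF0Y3dkInpD/y4WhRuHlcuX1ZXOPHyUdo6VhKuDgFRhajZJxOpaTcIuLhqCq3PEypy3gG6fmKeBNY5QlZVNfE5whHxzg39wfH1zd3x9Vnt0chg/uuufK7umv0+PtYRhSm9TnV09aTw2TppmyvK0i0AzClpTgVahy3tzfI2poKuCbJaWa1uEg1Nzj2FIfZRMXoltdHt2U0R2lGHIw/GiNXNkLWyf5bbcXVfWjXPJp5fdtODqYWbN+6jiIL+iExdLo8ptbKCPr7F/a4N3XD5meUBata6AjbmXW3V3WnqBj0eVFOXc+dLixllaCj0ZSZISPoWhd13DxaXOoYF1a12OyDSc+JyWDwBegPR0jVyNtKSHekhkViQ/XaJQfsmVmn+qhIOtPDmM1NB3EWgrHnIK/5bt/4r6dPpeBUQzKmIvdLNIwGCfr26cPy2N++3QCwC26qeMiVaqummJniiXhW6ymeO9TmuggWkxe28nQx0vqNBvr1uWb7JDADkFAtVR/s3YIxCcVn1wZX9FTG8yhYk8UM51fQA6wv80Z2MuX4dLgVaZplTQsdKpb7lvdCOT5Yfk23ndTtjERMKiiXOploGlsJS9IZ5hiNcNvSe9dm+IfH6Ae397anxoaohLQA1U/P7NjUimTpyjWXhiQoKK0bKkx2+zOninTa+844zk2qXAVFOXaFODpK55eKCGpoR+OZh3hEd3gnl9gHx/gHl3eIR2alF5PiV1/PrPRb27Sl2QfIB9UnVzdLpBrVlVhXGRYX19PI6F5amYeEiHZXmmrbydboSOoZN/VFmGbmF9gXt9gW92iIt6hXV+WEF2Rzea9Pyrak+DPkmLf3+AaWl+k6hue4ZjeX1meHtqR3pow39bc6OxYIajs5CInm+ZqIVkRlFza2qAgmx+jIV1gYhzc3CDSEaPM2HB9uvVjkOvOYzQgHyAdnCCgZ14j3eDgHaCf394Z3pxgZRWrqJPWkw+l3okd2oxxZJEMJt6VmV+gWmGl2lmkp9bXI+GSFODLPKduy065GhgPIHqfXeAeISGhZV+gXOAh295hYB6bnmFjmFhtWBhkD+WmtSod5nExbJ7UL9eNElkcV90n194vs+QRHN9VpRwW2gzbyYfx/+zXCVldnWBgI5+i4d3fm54gnl+jI6BYnaTd42mgoWyhMThc9TetCPDzJXA0pGtNCFvWGplbpFuydOUV1qKTnmUOS+QfNy189tTMjxYdnWBjop4gXRzf3h4eYaGhpyFfkdWUp4zcYQ8ZyoSv3sLKOlsL7R72TN1lSGHZZlyXJqJzdGAVFeBT2F2PImRREeo+ujQMypedXqCjH2LjnaJf5GEdJubjzRpuyUPe78xNSpcfLBNnfSzmzSHZCUNXmcVULaynZrAYIm40MabWkmOSmqwape1Jlls+sugkjewe32AdHmAkHeEgqiGZ1+CUwuk2uXx0934KTX/1dj21KpuLQtOv9DnwYbeNquAYHxNg1BCvMtZWaCRUENrqDRKMy5msvaXh3HLfX98cXmAe5t7mZt3ZV17HqKonfB/ryMtYEYZQ2Ag/0aF1N8TImEWW4NHyHvDeUK7g8TIz8GMcFpOVzpbPrycj/j4Y+W5V0XgeYN4coF9epRwkHhvbW98XItgfn41gRM43b5QLIF2GqNI/5zy93TTMnUkL20jP39Zl1xJ0YBfhmfBSz+Vbs9JTVkSjl4LP2wKhn2Qe3yJeYh3int2dnh8e354b2R+QDKm6vLZOirQw62KE19C9Fny/8z8csLSKER8q45MgN6ajTV/Z5q4soO+fbTQMMLOp2/WfX92hHp6g32AiXt/g3p/doCBaW6FOVqL2++lLy1r0EJQhl5DIlYWUZ0Y7aCcMRVmr+eqgDhrrrFVWaOLZJKazoixoESMWm0zfIJ5eYB5f4B9hHp9g4mBen+IanmIQJGs4cuZTx1ZqCsmjMhfiLqsPbCntWddTUfHw69tj0qpksimjVKITZdccU5X0UqJhIG7g36GfYCDen2AhH2BhIx+eXl+d318UINgpHU8cBGWz6zaqN2/db+3UoyeX4aHg4Vvl2V4bLl4k1hrrGyNW1yfU06Ckq13o3qR"/>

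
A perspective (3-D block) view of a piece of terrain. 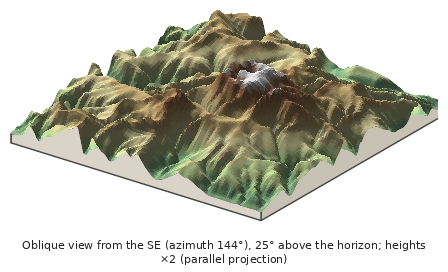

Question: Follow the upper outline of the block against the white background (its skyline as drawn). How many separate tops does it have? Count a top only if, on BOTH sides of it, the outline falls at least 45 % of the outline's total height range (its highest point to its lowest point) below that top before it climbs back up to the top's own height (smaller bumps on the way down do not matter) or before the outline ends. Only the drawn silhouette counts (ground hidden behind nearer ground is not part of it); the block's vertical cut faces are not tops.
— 1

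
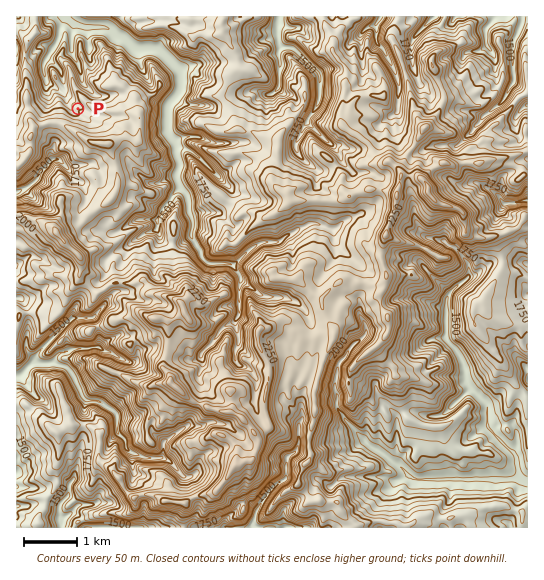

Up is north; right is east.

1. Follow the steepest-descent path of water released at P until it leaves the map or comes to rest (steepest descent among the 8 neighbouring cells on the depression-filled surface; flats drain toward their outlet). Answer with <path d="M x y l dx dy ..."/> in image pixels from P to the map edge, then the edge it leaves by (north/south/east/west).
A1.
<path d="M78 109l0-3-9-9-3 0-7-7-1 0-5-5-4-2-3-2-1-7-2-1 0-8 2-2 0-2 2-3 6-11 4-4 1-6 1-2 0-5 3-5 0-8"/>
exit: north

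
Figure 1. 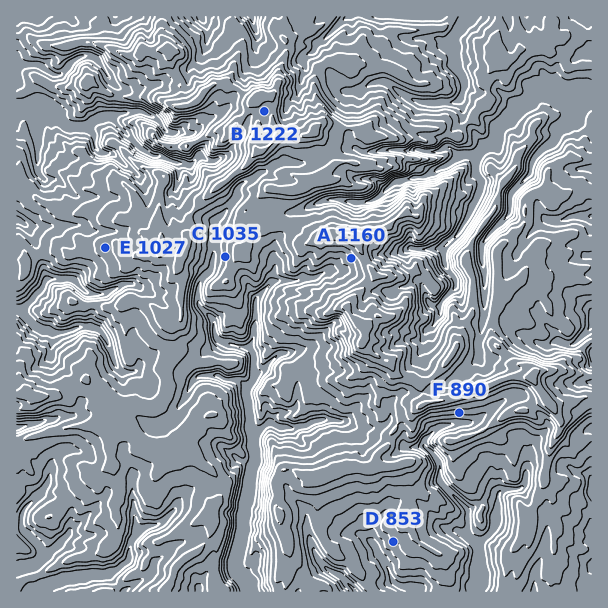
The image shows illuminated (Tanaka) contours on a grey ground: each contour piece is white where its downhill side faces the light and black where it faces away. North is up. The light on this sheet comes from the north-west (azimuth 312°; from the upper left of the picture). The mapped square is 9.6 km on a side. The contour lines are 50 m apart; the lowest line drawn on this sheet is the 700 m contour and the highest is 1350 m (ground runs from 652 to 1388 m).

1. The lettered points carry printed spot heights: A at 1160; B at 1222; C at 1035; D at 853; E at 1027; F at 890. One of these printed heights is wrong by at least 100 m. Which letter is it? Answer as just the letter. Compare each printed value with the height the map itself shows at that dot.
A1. F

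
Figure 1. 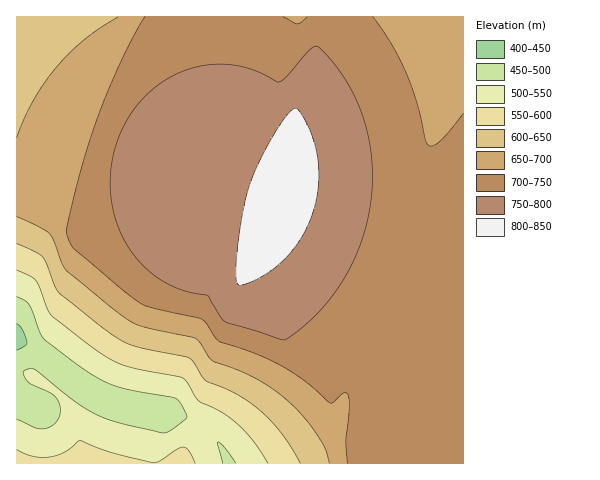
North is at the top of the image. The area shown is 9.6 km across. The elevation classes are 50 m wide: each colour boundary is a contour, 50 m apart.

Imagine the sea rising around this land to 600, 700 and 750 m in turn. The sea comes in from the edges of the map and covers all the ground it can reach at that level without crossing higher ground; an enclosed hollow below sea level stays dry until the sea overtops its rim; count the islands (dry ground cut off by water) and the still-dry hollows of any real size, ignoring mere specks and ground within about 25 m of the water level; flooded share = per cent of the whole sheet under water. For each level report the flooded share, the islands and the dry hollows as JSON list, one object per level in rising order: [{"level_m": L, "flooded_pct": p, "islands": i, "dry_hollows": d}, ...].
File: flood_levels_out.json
[{"level_m": 600, "flooded_pct": 16, "islands": 0, "dry_hollows": 0}, {"level_m": 700, "flooded_pct": 37, "islands": 0, "dry_hollows": 0}, {"level_m": 750, "flooded_pct": 72, "islands": 1, "dry_hollows": 0}]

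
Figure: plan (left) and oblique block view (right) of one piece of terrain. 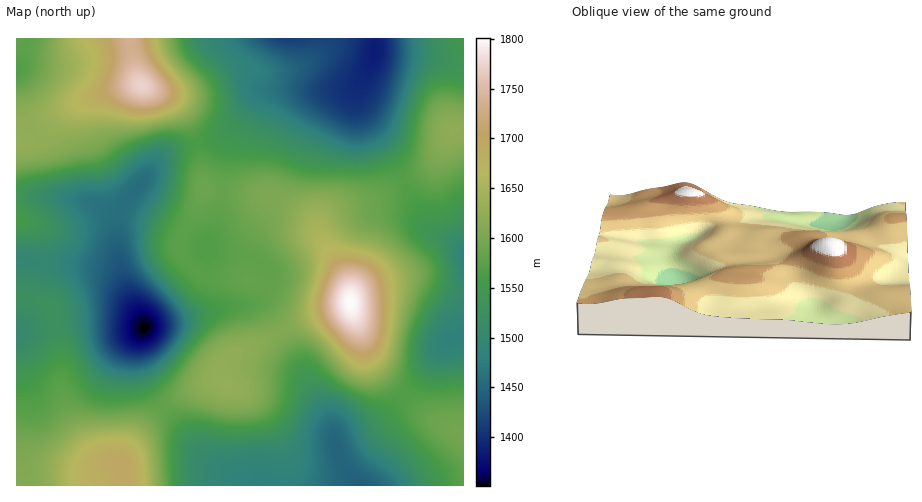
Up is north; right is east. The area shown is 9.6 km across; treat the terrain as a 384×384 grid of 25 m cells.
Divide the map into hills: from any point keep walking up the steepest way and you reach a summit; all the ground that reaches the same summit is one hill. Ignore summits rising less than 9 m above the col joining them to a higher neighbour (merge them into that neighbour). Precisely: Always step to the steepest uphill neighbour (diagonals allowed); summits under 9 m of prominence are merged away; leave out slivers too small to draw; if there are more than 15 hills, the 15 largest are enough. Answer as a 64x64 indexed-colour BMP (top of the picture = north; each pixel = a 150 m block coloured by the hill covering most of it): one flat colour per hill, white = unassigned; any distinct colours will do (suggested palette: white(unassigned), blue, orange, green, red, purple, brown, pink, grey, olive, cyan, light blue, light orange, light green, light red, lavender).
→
<image width="64" height="64" href="data:image/bmp;base64,Qk12CAAAAAAAAHYAAAAoAAAAQAAAAEAAAAABAAQAAAAAAAAIAAATCwAAEwsAABAAAAAAAAAA////ALR3HwAOf/8ALKAsACgn1gC9Z5QAS1aMAMJ34wB/f38AIr28AM++FwDox64AeLv/AIrfmACWmP8A1bDFADMzMzMzMzMzMzMzMzMzMzMzNERERERERGZmZmZmZmZmMzMzMzMzMzMzMzMzMzMzNEREREREREREZmZmZmZmZmYzMzMzMzMzMzMzMzMzMzREREREREREREZmZmZmZmZmZjMzMzMzMzMzMzMzMzMzRERERERERERERmZmZmZmZmZmMzMzMzMzMzMzMzMzMzRERERERERERERmZmZmZmZmZmYzMzMzMzMzMzMzMzMzRERERERERERERGZmZmZmZmZmZjMzMzMzMzMzMzMzMzREREREREREREREFmZmZmZmZmZmMzMzMzMzMzMzMzMzREREREREREREREERFmZmZmZmZmYzMzMzMzMzMzMzMzREREREREREREREQRERFmZmZmZmZjMzMzMzMzMzMzMzNERERERERERERERBERERZmZmZmZmMzMzMzMzMzMzMzNERERERERERERERBEREREWZmZmZmYzMzMzMzMzMzMzNERERERERERERERBERERERFmZmZmZjMzMzMzMzMzMzNEREREREREREREREERERERERZmZmZmMzMzMzMzMzMzNEREREREREREREREEREREREREWZmZmYzMzMzMzMzMzM0REREREREREREREQRERERERERFmZmZjMzMzMzMzMzMzREREREREREREREQRERERERERERZmZmMzMzMzMzMzMzRERERERERERERERBEREREREREREWZmYzMzMzMzMzMzNEREREREREREREREERERERERERERZmZjMzMzMzMzMzM0REREREREREREREEREREREREREREWZmMzMzMzMzMzMzREREREREREREREERERERERERERERFmYzMzMzMzMzMzNEREREREREREREQRERERERERERERERZjMzMzMzMzMzM0REREREREREREQRERERERERERERERERERMzMzMzMzMzRERERERERERERBEREREREREREREREREREREREREREREREURERERERERBERERERERERERERERERERERERERERERERERFERERERBERERERERERERERERERERERERERERERERERERERREREERERERERERERERERERERERERERERERERERERERERERERERERERERERERERERERERERERERERERERERERERERERERERERERERERERERERERERERERERERERERERERERERERERERERERERERERERERERERERERERERERERERERERERERERERERERERERERERERERERERdxERERERERERERERERERERERERERERERERERERERd3d3ERERERERERERERERERERERERERERERERF3d3d3d3d3cREREREREREREREREREREREREREREREREXd3d3d3d3dxERERERERERERERERERERERERERERERERd3d3d3d3dxERERERERERERERERERERERERERERERERV3d3d3d3d3EREREREREREREREREREREREREREREREVVXd3d3d3d3cREREREREREREREREREREREREREREREVVVd3d3d3d3d3EREREREREREREREREREREREREREREVVVV3d3d3d3d3IREREREREREREREREREREREREREREVVVVXd3d3d3d3IhEREREREREREREREREREREREREREVVVVVd3d3d3dyIiIRERERERERERERERERERERERERERVVVVUiIiIiIiIiIhERERERERERERERERERERERERERFVVVVSIiIiIiIiIiIRERERERERERERERERERERERERFVVVVVIiIiIiIiIiIiEREREREREREREREREREREREREVVVVVUiIiIiIiIiIiIhEREREREREREREREREREREREVVVVVVSIiIiIiIiIiIiIRERERERERERERERERERERERVVVVVVIiIiIiIiIiIiIhERERERERERERERERERERERVVVVVVUiIiIiIiIiIiIiIhERERERERERERERERERERVVVVVVVSIiIiIiIiIiIiIiIhERERERERERERERERERFVVVVVVVIiIiIiIiIiIiIiIiIiIRERERERERERERERFVVVVVVVUiIiIiIiIiIiIiIiIiIiIRERERERERERERFVVVVVVVVSIiIiIiIiIiIiIiIiIiIiEREREREREREREVVVVVVVVVIiIiIiIiIiIiIiIiIiIiIhEREREREREREVVVVVVVVVUiIiIiIiIiIiIiIiIiIiIiIRERERERERERVVVVVVVVVSIiIiIiIiIiIiIiIiIiIiIiERERERERERVVVVVVVVVVIiIiIiIiIiIiIiIiIiIiIiIRERERERERFVVVVVVVVVUiIiIiIiIiIiIiIiIiIiIiIiIREREREREVVVVVVVVVVSIiIiIiIiIiIiIiIiIiIiIiIiIiIiIiIiVVVVVVVVVVIiIiIiIiIiIiIiIiIiIiIiIiIiIiIiIiIlVVVVVVVVUiIiIiIiIiIiIiIiIiIiIiIiIiIiIiIiIiVVVVVVVVVSIiIiIiIiIiIiIiIiIiIiIiIiIiIiIiIiIlVVVVVVURIiIiIiIiIiIiIiIiIiIiIiIiIiIiIiIiIiVVVREREREiIiIiIiIiIiIiIiIiIiIiIiIiIiIiIiIiIRERERERESIiIiIiIiIiIiIiIiIiIiIiIiIiIiIiIiIhERERERER"/>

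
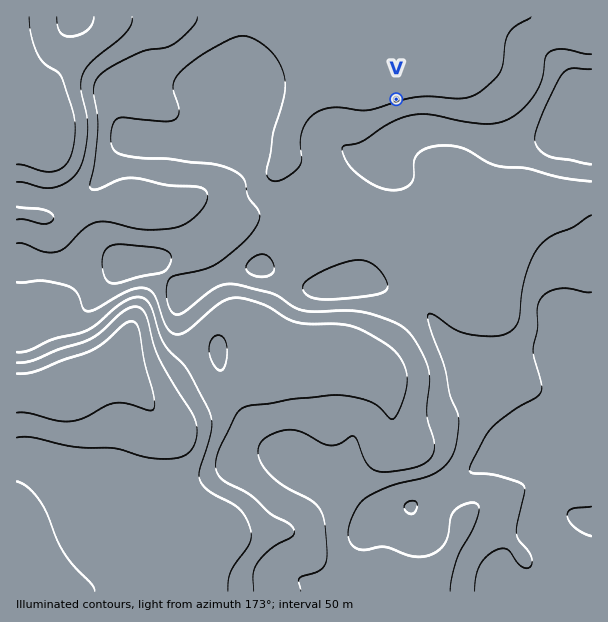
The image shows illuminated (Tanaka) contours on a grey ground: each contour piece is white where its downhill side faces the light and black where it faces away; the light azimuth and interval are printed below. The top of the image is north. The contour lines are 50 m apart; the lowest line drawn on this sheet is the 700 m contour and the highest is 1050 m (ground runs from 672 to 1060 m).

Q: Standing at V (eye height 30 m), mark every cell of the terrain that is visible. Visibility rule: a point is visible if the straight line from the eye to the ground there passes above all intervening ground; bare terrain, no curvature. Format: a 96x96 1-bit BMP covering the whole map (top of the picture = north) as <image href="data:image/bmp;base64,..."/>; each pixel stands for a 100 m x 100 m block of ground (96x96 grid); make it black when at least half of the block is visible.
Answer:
<image width="96" height="96" href="data:image/bmp;base64,Qk2+BAAAAAAAAD4AAAAoAAAAYAAAAGAAAAABAAEAAAAAAIAEAAATCwAAEwsAAAIAAAAAAAAA////AAAAAAAAAAAAAAAAAAAAAAAAAAAAAAAAAAAAAAAAAAAAAAAAAAAAAAAAAAAAAAAAAAAAAAAAAAAAAAAAAAAAAAAAAAAAAAAAAAAAAAAAAAAAAAAAAAAAAAAAAAAAAAAAAAAAAAAAAAAAAAAAAAAAAAAAAAAAAAAAAAAAAAAAAAAAAAAAAAAAAAAAAAAAAAAAAAAAAAAAAAAAAAAAAAAAAAAAAAAAAAAAAAAAAAAAAAAAAAAAAAAAAAAAAAAAAAAAAAAAAAAAAAAAAAAAAAAAAAAAAAAAAAAAAAAAAAAAAAAAAAAAAAAAAAAAAAAAAAAAAAAAAAAAAAAAAAAAAAAAAAAAAAAAAAAAAAAAAAAAAAAAAAAAAAAAAAAAAAAAAAAAAAAAAAAAAAAAAAAAAAAAAAAAAAAAAAAAAAAAAAAAAAAAAAAAAAAAAAAAAAAAAAAAAAAAAAAAAAAAAAAAAAAAAAAAAAAAAAAAAAAAAAAAAAAAAAAAAAAAAAAAAAAAAAAAAAAAAAAAAAAAAAAAAAAAAAAAAAAAAAAAAAAAAAAAAAAAAAAAAAAAAAAAAAAAAAAAAAAAAAAAAAAAAAAAAAAAAAAAAAAAAAAAAAAAAAAAAAAAAAAAAAAAAAAAAAAAAAAAAAAAAAAAAAAAAAAAAAAAAAAAAAAAAAAAAAAAAAAAAAAAAAAAAAAAAAAAAAAAAAAAAAAAAAAAAAAAAAAAAAAAAAAAAAAAAAAAAAAAAAAAAAAAAAAAAAAAAAAAAAAAAAAAAAAAAAAAAAAAAAAAAAAAAAAAAAAAAAAAAAAAAAAAAAAAAAAAAAAAAAAAAAAAAAAAAAAAAAAAAAAAAAAAAAAAAAAAAAAAAAAAAAAAAAAAAAAAAAAAAAAAAAAAAAAAAAAAAAAAAAAAAAAAAAAAAAAAAAAAAAAAAAAAAAAAAAAAAAAAAAAAAAAAAAAAAAAAAAAAAAAAAAAAAAAAAAAAAAAAAAAAAAAAAAAAAAAAAAAAAAAAAAAAAAAAAAAAAAAAAAAAAAAAAAAAAAAAAAAAAAAAAAAAAAAAAAAAAAAAAAAAAAAAAAAAAAAAAAAAAAAAAAAAAAAAAAAAAAAAAAAAAAAAAAAAAAAAAAAAAAAAAAAAAAAAAAAAAAAAAAAAAAAAAAAAAAAAAAAAAAAAAAAAAAAAAAAAAAAABgAAAAAAAYAAAAAADwABgAAAA4AAAAAAH4AD4AAAf8AAAAAAP8AH/gAB/8AAAAAAP/AP/8AD/8AAAAAAf/gP//gf/8AAAAAAf/4f//5//+AAAAAAf////////+AAAAAAf////////+AAAAAAf/////////AAAAAAf/////////AAAAAAf/////////gAAAAAP/////////gAAAAAP/////////AAAAAAH/////////AAAAAAH/////////AAAAAAD////////+AAAAAAB////////4AAAAAAA////////wAAAAAAA////////gAAAAAAAf///////AAAAAAAAf//////+AAAAAAAA////////gA="/>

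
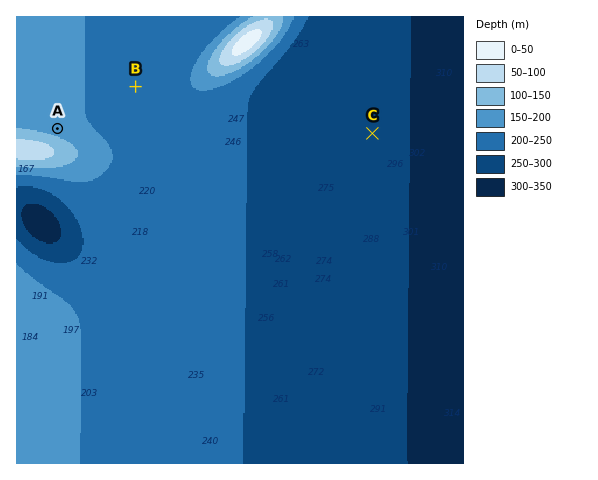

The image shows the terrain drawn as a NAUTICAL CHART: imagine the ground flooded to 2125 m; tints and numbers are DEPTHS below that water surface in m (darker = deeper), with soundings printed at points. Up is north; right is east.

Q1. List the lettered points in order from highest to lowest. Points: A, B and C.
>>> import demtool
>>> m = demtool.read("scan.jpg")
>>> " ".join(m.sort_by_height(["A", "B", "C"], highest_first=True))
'A B C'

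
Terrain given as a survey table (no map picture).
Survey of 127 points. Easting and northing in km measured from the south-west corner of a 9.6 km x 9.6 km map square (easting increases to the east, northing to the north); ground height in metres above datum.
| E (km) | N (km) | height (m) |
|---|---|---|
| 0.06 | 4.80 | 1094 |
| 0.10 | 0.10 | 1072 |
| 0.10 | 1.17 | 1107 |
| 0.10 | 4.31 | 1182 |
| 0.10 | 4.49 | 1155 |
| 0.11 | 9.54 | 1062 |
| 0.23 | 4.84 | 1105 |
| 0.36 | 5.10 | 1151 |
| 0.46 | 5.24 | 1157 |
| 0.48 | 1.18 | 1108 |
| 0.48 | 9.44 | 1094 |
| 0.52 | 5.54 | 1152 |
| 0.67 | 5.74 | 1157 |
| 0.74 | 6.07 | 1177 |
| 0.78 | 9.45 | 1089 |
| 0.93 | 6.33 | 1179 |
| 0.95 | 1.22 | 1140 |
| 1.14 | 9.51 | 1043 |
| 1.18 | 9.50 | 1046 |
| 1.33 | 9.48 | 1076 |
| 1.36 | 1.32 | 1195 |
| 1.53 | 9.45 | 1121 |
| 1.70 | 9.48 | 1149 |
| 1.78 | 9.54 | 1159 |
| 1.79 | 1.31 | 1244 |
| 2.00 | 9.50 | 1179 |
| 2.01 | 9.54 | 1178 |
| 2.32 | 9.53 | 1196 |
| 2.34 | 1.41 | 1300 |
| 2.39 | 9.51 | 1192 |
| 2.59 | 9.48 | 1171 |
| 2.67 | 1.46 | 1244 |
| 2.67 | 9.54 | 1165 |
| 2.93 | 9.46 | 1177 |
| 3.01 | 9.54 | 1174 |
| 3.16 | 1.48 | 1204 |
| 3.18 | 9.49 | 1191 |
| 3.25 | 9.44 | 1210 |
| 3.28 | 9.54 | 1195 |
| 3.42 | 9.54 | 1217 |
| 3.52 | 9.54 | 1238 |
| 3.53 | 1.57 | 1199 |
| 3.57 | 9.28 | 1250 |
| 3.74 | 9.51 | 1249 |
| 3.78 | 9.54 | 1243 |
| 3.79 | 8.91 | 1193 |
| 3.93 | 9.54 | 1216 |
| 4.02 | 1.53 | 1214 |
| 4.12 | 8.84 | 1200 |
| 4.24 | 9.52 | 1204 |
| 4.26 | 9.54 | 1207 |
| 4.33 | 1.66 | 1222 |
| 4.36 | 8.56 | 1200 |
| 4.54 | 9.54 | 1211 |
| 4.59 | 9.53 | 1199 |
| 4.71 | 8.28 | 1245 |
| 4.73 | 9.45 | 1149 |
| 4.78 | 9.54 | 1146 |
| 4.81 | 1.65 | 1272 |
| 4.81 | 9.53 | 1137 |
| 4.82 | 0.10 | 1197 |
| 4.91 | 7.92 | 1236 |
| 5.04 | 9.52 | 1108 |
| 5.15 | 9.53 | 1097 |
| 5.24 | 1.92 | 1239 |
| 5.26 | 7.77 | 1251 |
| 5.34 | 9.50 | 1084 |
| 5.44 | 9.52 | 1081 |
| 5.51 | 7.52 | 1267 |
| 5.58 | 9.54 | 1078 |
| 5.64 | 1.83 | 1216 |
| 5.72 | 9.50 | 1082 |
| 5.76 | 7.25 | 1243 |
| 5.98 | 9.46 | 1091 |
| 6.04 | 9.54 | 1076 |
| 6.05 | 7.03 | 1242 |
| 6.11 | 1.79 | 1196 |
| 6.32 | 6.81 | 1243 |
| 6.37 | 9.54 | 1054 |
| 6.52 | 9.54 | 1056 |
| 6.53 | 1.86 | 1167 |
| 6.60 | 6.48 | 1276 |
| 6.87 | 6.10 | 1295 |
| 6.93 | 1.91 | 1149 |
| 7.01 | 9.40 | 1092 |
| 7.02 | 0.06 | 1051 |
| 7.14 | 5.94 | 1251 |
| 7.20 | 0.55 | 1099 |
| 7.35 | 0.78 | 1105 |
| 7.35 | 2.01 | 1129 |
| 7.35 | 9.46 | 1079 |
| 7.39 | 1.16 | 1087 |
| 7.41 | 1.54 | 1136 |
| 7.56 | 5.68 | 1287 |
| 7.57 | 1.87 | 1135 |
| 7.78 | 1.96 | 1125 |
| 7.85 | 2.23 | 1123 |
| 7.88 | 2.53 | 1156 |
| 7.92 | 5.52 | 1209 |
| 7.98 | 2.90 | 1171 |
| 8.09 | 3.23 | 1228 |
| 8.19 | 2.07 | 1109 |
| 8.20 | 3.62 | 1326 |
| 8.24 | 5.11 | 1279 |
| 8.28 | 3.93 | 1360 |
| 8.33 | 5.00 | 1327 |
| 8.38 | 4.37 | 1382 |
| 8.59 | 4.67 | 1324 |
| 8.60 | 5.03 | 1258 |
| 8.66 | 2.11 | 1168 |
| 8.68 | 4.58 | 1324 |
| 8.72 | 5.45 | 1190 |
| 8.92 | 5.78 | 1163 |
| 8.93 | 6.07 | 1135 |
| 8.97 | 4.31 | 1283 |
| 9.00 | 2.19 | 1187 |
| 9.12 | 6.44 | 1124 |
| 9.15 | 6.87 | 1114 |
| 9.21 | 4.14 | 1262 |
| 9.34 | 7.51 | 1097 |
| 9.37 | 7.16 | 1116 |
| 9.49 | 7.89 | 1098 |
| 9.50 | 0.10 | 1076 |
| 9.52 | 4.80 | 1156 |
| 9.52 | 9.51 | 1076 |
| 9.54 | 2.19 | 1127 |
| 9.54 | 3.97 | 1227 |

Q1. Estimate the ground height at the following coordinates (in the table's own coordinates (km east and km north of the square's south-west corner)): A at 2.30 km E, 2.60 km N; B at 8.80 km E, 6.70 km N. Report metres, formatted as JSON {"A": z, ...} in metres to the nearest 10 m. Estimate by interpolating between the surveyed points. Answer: {"A": 1190, "B": 1110}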